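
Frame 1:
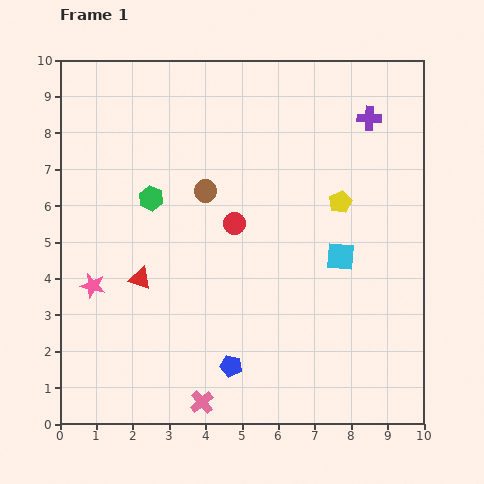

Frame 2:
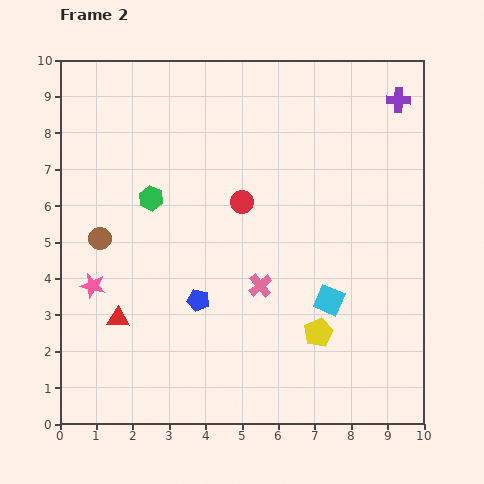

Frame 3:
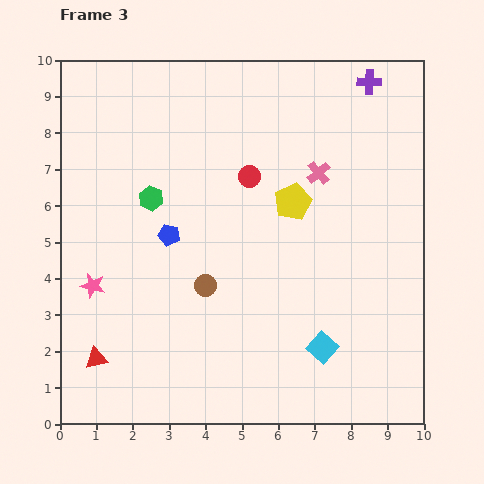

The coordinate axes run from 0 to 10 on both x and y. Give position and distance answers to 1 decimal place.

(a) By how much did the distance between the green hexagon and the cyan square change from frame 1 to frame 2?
+0.2

Distance in frame 1: 5.4. Distance in frame 2: 5.6.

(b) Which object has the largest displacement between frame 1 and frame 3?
the pink cross

(moved 7.1; next 4.0)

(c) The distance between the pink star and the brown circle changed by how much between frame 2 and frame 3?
+1.8

Distance in frame 2: 1.3. Distance in frame 3: 3.1.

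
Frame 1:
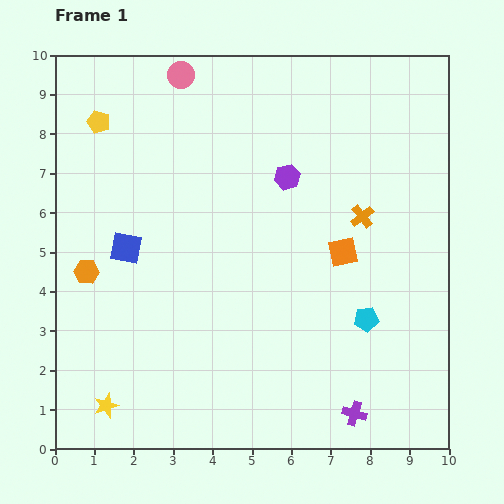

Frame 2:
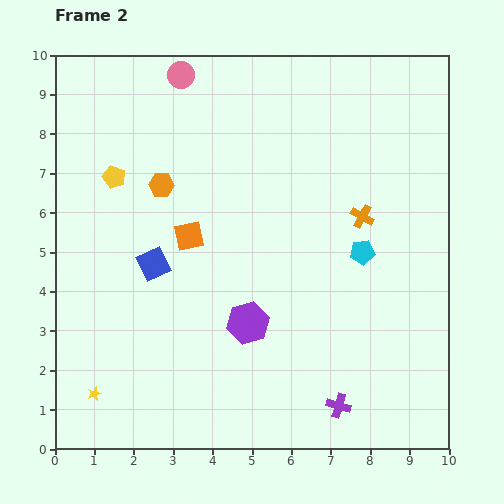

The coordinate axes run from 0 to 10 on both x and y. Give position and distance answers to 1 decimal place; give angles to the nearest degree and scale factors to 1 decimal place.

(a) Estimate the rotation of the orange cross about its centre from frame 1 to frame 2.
22° counter-clockwise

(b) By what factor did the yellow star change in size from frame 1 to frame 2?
0.6×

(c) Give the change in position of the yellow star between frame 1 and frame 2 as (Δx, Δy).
(-0.3, 0.3)

The yellow star was at (1.3, 1.1) in frame 1 and (1.0, 1.4) in frame 2.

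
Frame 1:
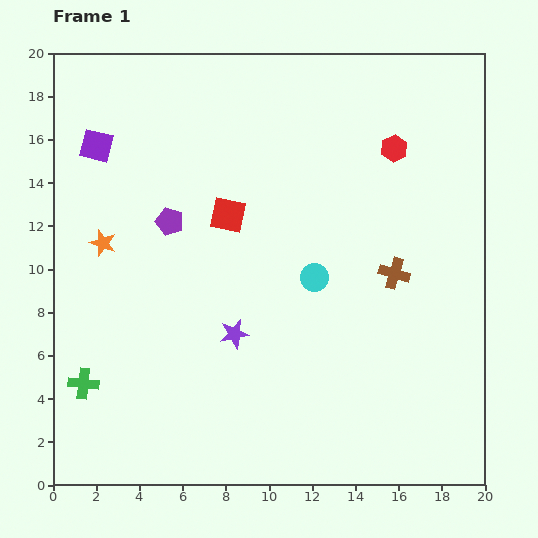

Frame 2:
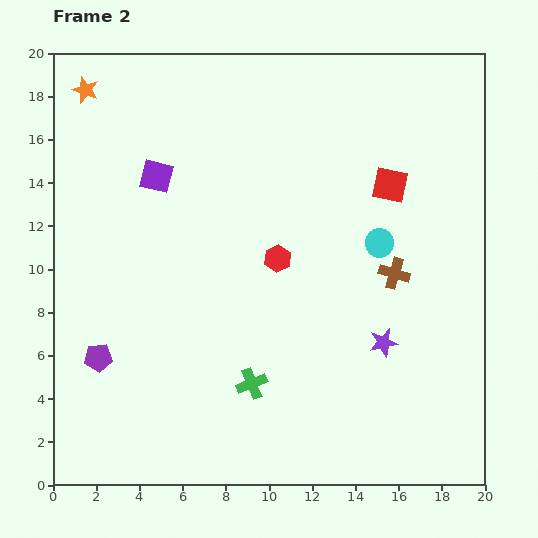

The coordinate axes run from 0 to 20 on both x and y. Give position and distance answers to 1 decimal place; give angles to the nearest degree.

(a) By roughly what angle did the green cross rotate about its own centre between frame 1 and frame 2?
28° counter-clockwise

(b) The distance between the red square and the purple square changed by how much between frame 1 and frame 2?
+3.9

Distance in frame 1: 6.9. Distance in frame 2: 10.8.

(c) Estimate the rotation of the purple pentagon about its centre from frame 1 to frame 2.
23° counter-clockwise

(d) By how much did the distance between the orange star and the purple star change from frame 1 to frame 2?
+10.7

Distance in frame 1: 7.4. Distance in frame 2: 18.1.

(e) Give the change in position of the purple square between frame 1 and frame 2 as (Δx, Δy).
(2.8, -1.4)

The purple square was at (2.0, 15.7) in frame 1 and (4.8, 14.3) in frame 2.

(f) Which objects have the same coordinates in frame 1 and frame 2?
the brown cross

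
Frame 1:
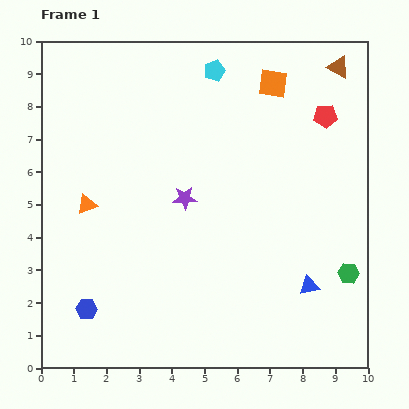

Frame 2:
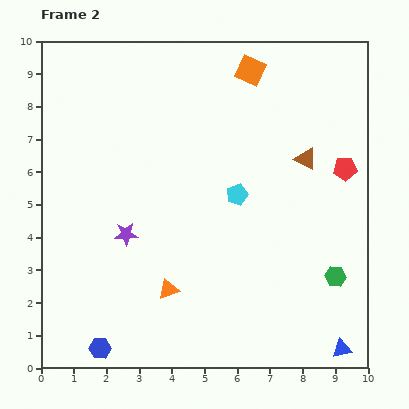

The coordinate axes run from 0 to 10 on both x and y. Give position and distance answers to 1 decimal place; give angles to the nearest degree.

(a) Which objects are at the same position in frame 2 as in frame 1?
none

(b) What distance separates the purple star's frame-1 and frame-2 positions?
2.1

The purple star moved from (4.4, 5.2) to (2.6, 4.1), a distance of √(1.8² + 1.1²) ≈ 2.1.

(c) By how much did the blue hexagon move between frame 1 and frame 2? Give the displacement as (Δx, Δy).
(0.4, -1.2)

The blue hexagon was at (1.4, 1.8) in frame 1 and (1.8, 0.6) in frame 2.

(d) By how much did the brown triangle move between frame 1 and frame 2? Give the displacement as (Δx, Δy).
(-1.0, -2.8)

The brown triangle was at (9.1, 9.2) in frame 1 and (8.1, 6.4) in frame 2.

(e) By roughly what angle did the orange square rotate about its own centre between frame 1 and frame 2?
17° clockwise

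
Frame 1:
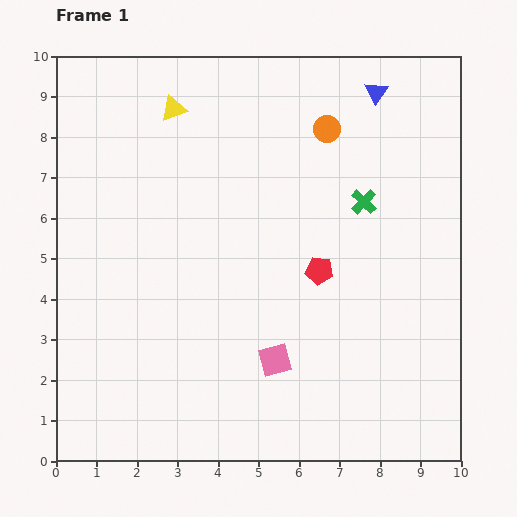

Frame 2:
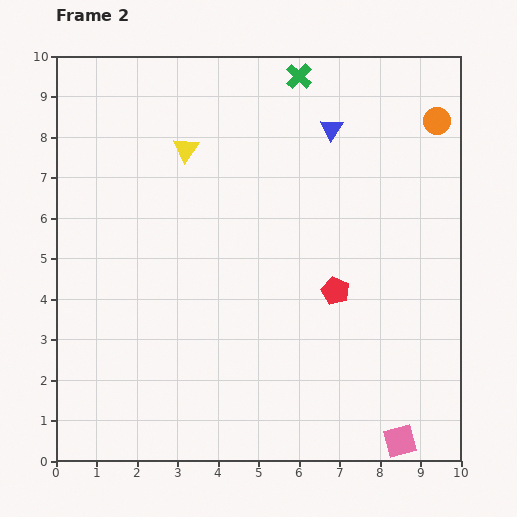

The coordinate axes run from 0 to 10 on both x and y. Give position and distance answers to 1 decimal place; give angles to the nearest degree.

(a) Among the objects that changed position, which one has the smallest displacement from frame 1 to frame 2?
the red pentagon

(moved 0.6)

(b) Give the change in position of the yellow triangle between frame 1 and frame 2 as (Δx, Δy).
(0.3, -1.0)

The yellow triangle was at (2.9, 8.7) in frame 1 and (3.2, 7.7) in frame 2.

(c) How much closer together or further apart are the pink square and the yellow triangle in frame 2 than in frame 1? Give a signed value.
+2.2

Distance in frame 1: 6.7. Distance in frame 2: 8.9.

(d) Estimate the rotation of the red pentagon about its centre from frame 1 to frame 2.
17° clockwise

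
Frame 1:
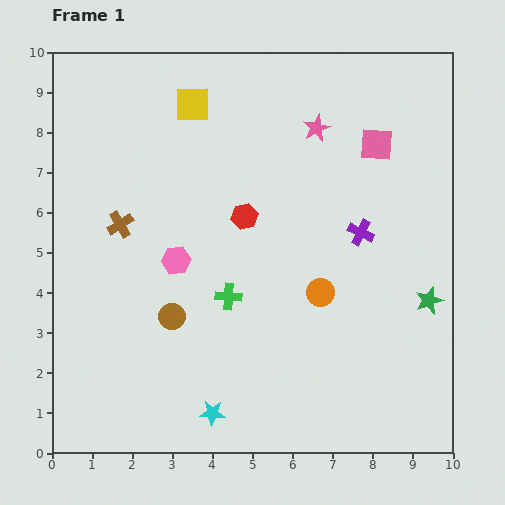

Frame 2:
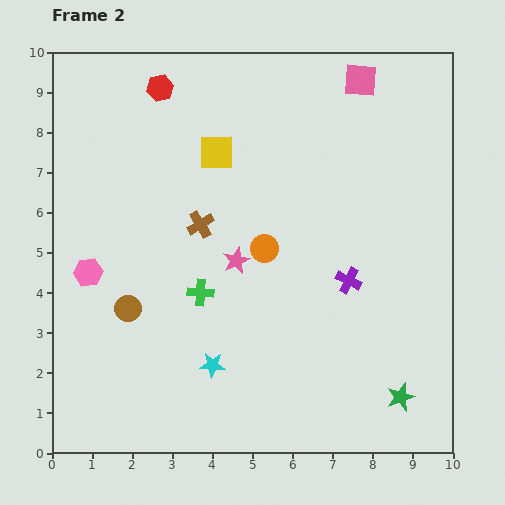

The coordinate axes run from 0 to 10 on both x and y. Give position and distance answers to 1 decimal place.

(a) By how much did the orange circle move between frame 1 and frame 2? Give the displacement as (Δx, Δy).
(-1.4, 1.1)

The orange circle was at (6.7, 4.0) in frame 1 and (5.3, 5.1) in frame 2.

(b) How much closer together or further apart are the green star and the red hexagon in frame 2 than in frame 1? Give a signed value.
+4.7

Distance in frame 1: 5.1. Distance in frame 2: 9.8.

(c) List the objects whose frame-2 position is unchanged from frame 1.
none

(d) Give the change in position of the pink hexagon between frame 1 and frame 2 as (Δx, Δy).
(-2.2, -0.3)

The pink hexagon was at (3.1, 4.8) in frame 1 and (0.9, 4.5) in frame 2.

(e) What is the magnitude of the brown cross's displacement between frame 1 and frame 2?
2.0

The brown cross moved from (1.7, 5.7) to (3.7, 5.7), a distance of √(2.0² + 0.0²) ≈ 2.0.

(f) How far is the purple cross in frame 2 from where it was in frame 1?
1.2

The purple cross moved from (7.7, 5.5) to (7.4, 4.3), a distance of √(0.3² + 1.2²) ≈ 1.2.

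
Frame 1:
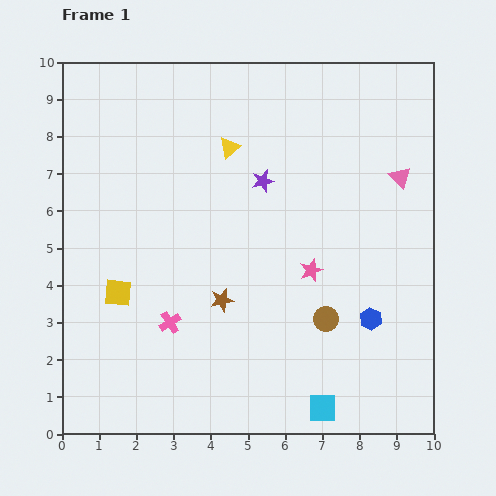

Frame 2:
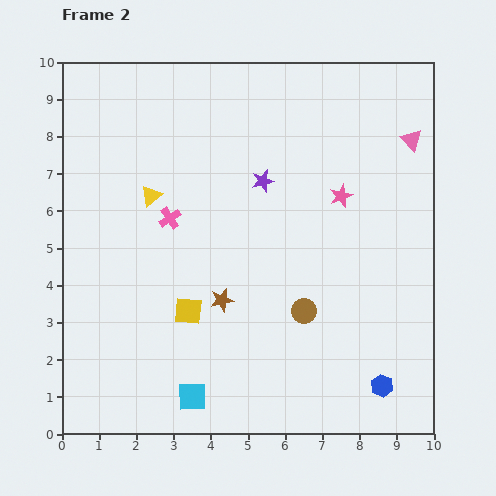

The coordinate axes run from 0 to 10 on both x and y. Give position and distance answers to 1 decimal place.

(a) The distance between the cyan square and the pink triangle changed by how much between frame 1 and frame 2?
+2.6

Distance in frame 1: 6.5. Distance in frame 2: 9.1.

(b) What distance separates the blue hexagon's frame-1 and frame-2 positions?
1.8

The blue hexagon moved from (8.3, 3.1) to (8.6, 1.3), a distance of √(0.3² + 1.8²) ≈ 1.8.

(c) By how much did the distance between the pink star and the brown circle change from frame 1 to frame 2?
+1.9

Distance in frame 1: 1.4. Distance in frame 2: 3.3.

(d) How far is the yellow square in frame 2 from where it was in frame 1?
2.0

The yellow square moved from (1.5, 3.8) to (3.4, 3.3), a distance of √(1.9² + 0.5²) ≈ 2.0.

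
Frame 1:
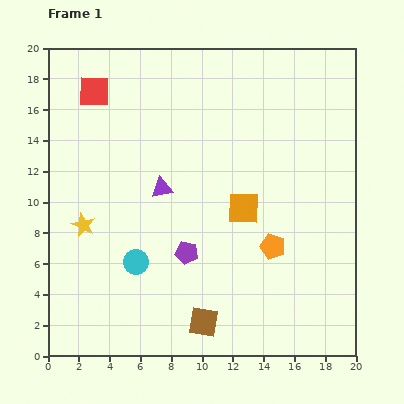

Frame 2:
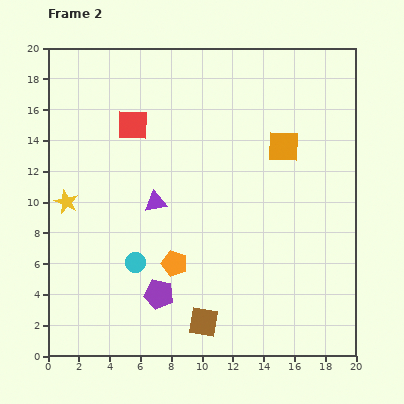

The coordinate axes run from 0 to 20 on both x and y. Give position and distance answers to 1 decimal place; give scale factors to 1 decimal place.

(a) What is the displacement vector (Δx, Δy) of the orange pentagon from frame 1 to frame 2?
(-6.4, -1.1)

The orange pentagon was at (14.6, 7.1) in frame 1 and (8.2, 6.0) in frame 2.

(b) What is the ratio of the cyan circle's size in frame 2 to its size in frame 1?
0.8×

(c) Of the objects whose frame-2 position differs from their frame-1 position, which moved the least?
the purple triangle

(moved 1.0)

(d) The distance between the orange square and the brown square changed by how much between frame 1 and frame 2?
+4.7

Distance in frame 1: 7.8. Distance in frame 2: 12.5.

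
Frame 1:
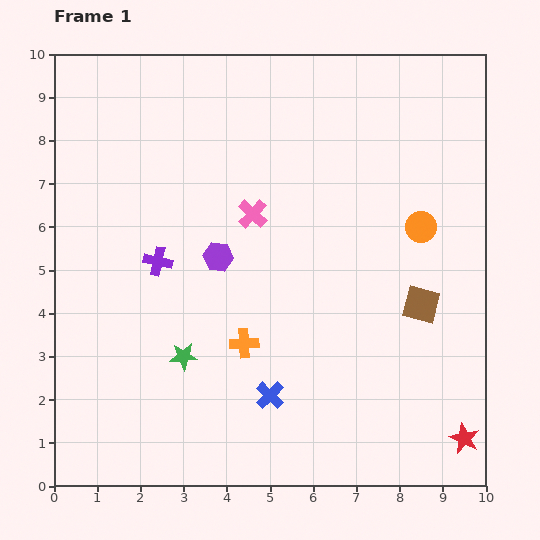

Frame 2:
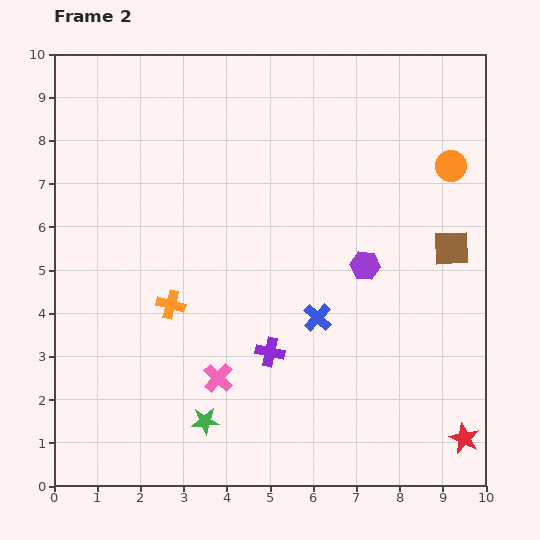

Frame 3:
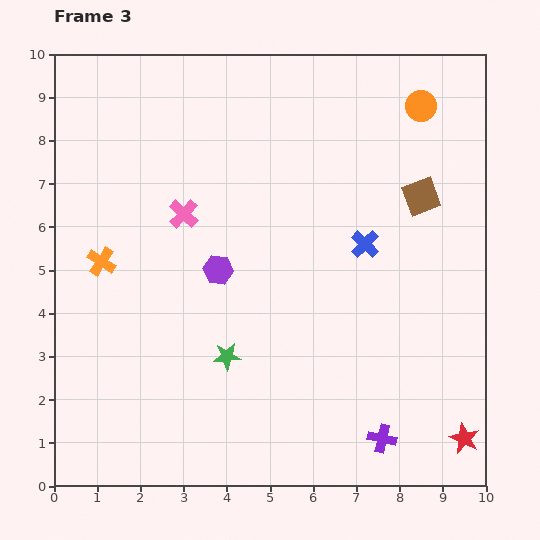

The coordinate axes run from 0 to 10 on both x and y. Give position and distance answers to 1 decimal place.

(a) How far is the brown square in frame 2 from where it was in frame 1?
1.5

The brown square moved from (8.5, 4.2) to (9.2, 5.5), a distance of √(0.7² + 1.3²) ≈ 1.5.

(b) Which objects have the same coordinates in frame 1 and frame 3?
the red star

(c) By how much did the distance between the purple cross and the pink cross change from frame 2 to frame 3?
+5.6

Distance in frame 2: 1.3. Distance in frame 3: 6.9.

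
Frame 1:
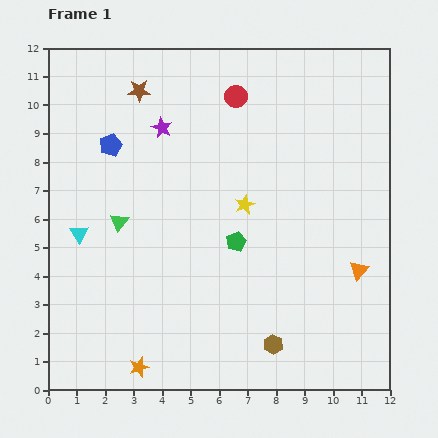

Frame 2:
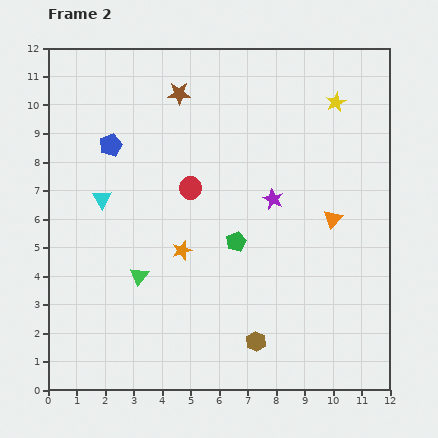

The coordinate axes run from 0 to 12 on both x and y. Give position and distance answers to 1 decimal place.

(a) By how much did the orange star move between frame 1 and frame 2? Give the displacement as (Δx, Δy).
(1.5, 4.1)

The orange star was at (3.2, 0.8) in frame 1 and (4.7, 4.9) in frame 2.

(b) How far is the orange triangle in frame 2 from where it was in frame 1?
2.0

The orange triangle moved from (10.9, 4.2) to (10.0, 6.0), a distance of √(0.9² + 1.8²) ≈ 2.0.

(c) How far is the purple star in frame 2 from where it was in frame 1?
4.6

The purple star moved from (4.0, 9.2) to (7.9, 6.7), a distance of √(3.9² + 2.5²) ≈ 4.6.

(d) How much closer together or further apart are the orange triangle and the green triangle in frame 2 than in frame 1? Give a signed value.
-1.5

Distance in frame 1: 8.6. Distance in frame 2: 7.1.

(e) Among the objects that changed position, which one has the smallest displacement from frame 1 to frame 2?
the brown hexagon

(moved 0.6)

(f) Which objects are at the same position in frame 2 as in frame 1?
the blue pentagon, the green pentagon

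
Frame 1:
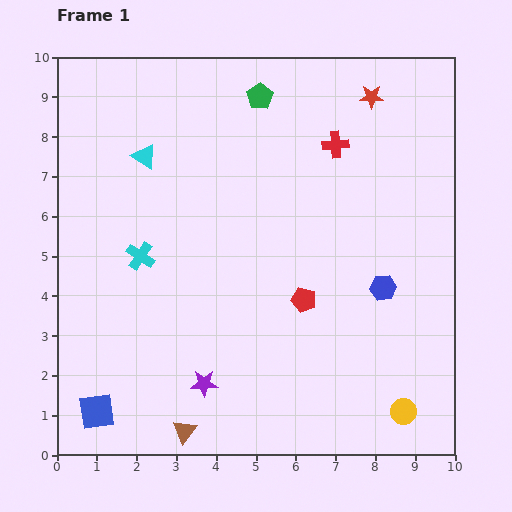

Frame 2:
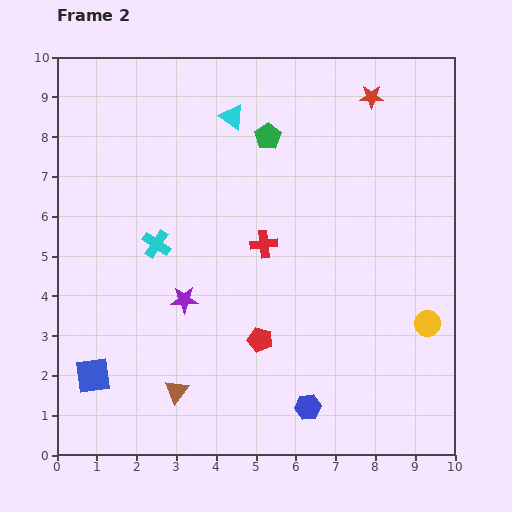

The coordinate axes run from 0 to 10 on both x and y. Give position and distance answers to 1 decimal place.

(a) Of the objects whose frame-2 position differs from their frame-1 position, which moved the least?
the cyan cross

(moved 0.5)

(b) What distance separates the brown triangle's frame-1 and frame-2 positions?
1.0

The brown triangle moved from (3.2, 0.6) to (3.0, 1.6), a distance of √(0.2² + 1.0²) ≈ 1.0.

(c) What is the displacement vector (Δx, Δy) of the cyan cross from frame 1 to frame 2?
(0.4, 0.3)

The cyan cross was at (2.1, 5.0) in frame 1 and (2.5, 5.3) in frame 2.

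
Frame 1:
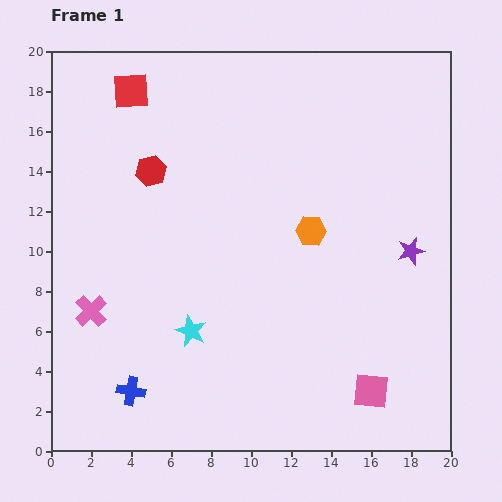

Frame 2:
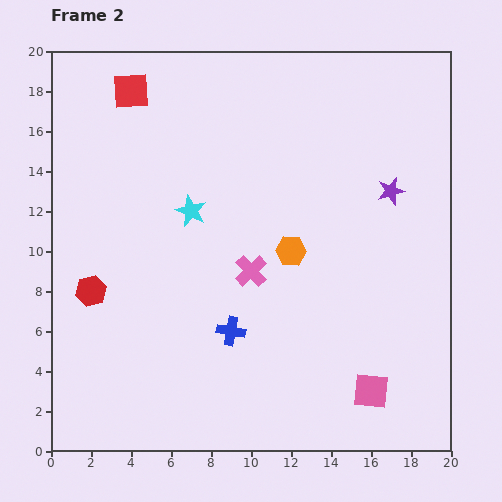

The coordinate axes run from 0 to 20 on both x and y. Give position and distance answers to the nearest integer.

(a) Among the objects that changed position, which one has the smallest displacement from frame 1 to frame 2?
the orange hexagon

(moved 1)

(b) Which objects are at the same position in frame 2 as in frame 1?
the red square, the pink square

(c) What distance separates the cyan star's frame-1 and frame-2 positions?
6

The cyan star moved from (7, 6) to (7, 12), a distance of √(0² + 6²) ≈ 6.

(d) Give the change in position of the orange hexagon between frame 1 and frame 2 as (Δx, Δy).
(-1, -1)

The orange hexagon was at (13, 11) in frame 1 and (12, 10) in frame 2.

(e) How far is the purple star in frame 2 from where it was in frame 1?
3

The purple star moved from (18, 10) to (17, 13), a distance of √(1² + 3²) ≈ 3.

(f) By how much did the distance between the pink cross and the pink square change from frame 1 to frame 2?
-7

Distance in frame 1: 15. Distance in frame 2: 8.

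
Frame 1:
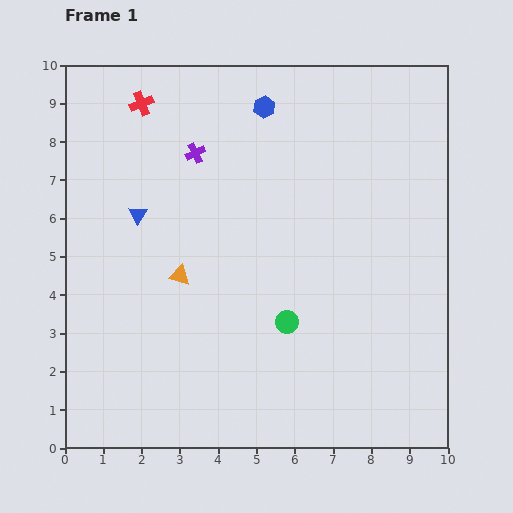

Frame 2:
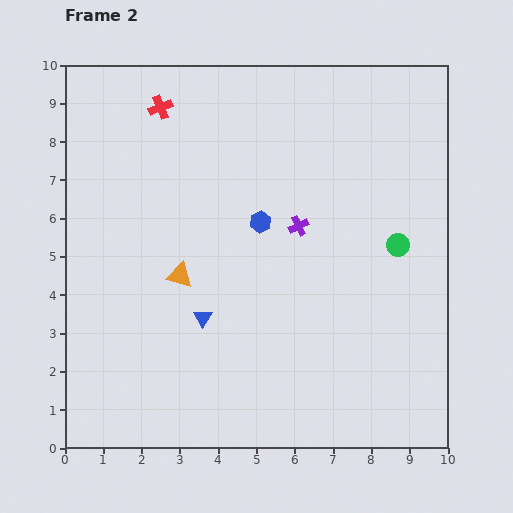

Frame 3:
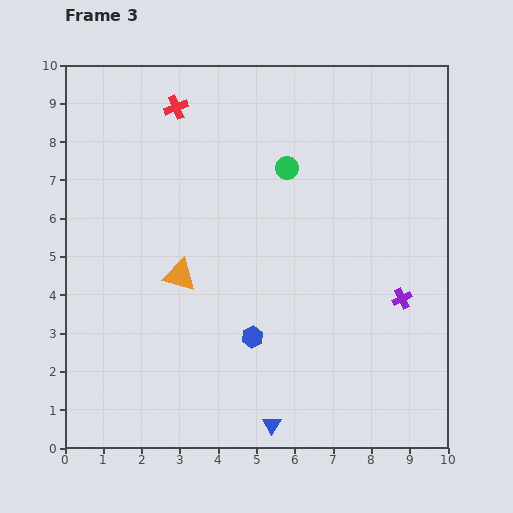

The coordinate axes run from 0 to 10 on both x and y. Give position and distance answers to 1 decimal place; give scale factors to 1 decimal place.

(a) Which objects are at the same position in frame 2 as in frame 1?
the orange triangle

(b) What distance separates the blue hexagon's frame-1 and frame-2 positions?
3.0

The blue hexagon moved from (5.2, 8.9) to (5.1, 5.9), a distance of √(0.1² + 3.0²) ≈ 3.0.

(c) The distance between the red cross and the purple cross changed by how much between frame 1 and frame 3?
+5.8

Distance in frame 1: 1.9. Distance in frame 3: 7.7.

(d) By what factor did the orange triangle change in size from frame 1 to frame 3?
1.6×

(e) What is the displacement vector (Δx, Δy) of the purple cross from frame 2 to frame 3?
(2.7, -1.9)

The purple cross was at (6.1, 5.8) in frame 2 and (8.8, 3.9) in frame 3.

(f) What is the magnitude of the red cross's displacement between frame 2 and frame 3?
0.4

The red cross moved from (2.5, 8.9) to (2.9, 8.9), a distance of √(0.4² + 0.0²) ≈ 0.4.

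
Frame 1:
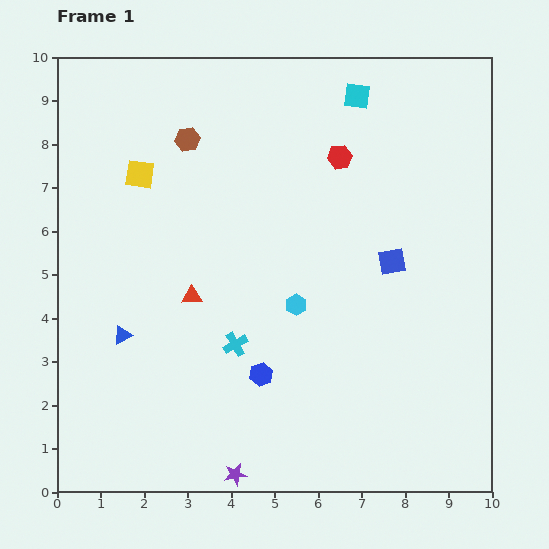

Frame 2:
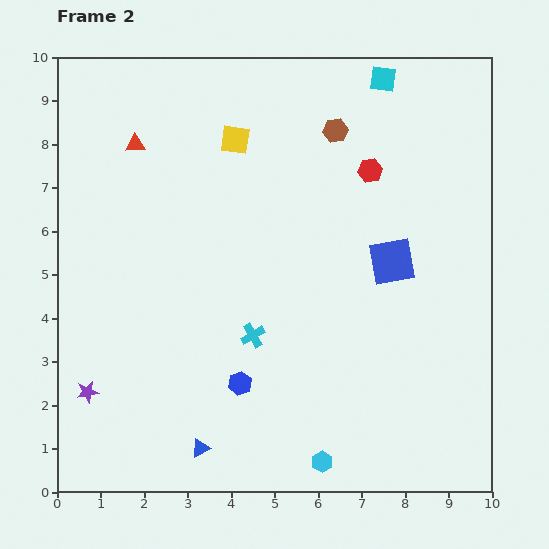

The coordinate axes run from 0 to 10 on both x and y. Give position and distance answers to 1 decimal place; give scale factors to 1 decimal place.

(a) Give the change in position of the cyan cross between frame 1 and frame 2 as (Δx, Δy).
(0.4, 0.2)

The cyan cross was at (4.1, 3.4) in frame 1 and (4.5, 3.6) in frame 2.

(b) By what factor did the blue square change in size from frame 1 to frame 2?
1.7×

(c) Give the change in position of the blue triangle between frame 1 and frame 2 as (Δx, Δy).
(1.8, -2.6)

The blue triangle was at (1.5, 3.6) in frame 1 and (3.3, 1.0) in frame 2.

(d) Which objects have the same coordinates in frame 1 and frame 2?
the blue square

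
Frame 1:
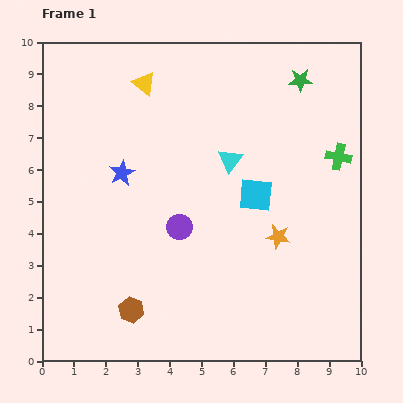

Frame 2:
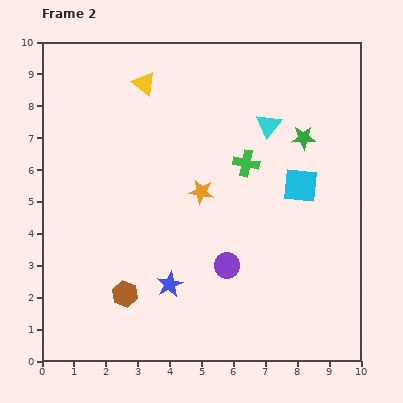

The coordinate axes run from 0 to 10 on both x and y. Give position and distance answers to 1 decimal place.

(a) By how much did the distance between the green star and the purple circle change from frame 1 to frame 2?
-1.3

Distance in frame 1: 6.0. Distance in frame 2: 4.7.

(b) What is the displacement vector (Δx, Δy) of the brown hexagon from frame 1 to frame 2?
(-0.2, 0.5)

The brown hexagon was at (2.8, 1.6) in frame 1 and (2.6, 2.1) in frame 2.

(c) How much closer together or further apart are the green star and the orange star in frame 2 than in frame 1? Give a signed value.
-1.3

Distance in frame 1: 4.9. Distance in frame 2: 3.6.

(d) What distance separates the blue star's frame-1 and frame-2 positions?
3.8

The blue star moved from (2.5, 5.9) to (4.0, 2.4), a distance of √(1.5² + 3.5²) ≈ 3.8.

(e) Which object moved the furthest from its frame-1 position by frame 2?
the blue star

(moved 3.8; next 2.9)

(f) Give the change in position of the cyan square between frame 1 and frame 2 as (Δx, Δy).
(1.4, 0.3)

The cyan square was at (6.7, 5.2) in frame 1 and (8.1, 5.5) in frame 2.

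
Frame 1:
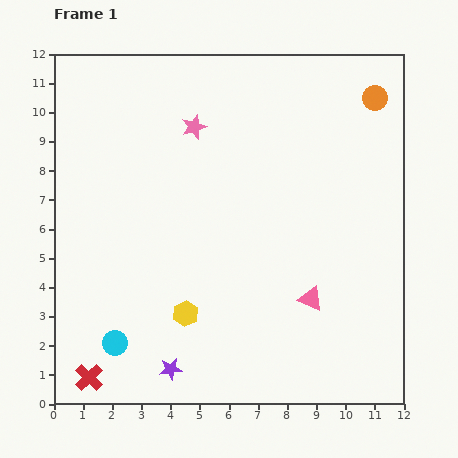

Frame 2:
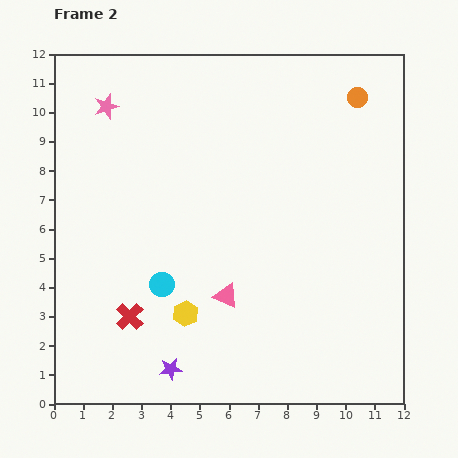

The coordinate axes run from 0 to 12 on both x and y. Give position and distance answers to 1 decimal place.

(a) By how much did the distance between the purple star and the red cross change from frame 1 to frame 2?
-0.5

Distance in frame 1: 2.8. Distance in frame 2: 2.3.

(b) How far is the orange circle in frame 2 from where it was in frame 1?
0.6

The orange circle moved from (11.0, 10.5) to (10.4, 10.5), a distance of √(0.6² + 0.0²) ≈ 0.6.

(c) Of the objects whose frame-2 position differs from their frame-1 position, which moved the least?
the orange circle

(moved 0.6)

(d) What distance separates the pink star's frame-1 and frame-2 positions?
3.1

The pink star moved from (4.8, 9.5) to (1.8, 10.2), a distance of √(3.0² + 0.7²) ≈ 3.1.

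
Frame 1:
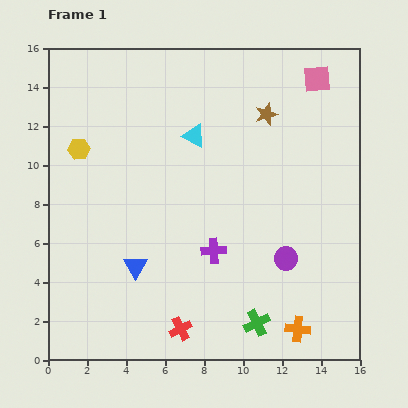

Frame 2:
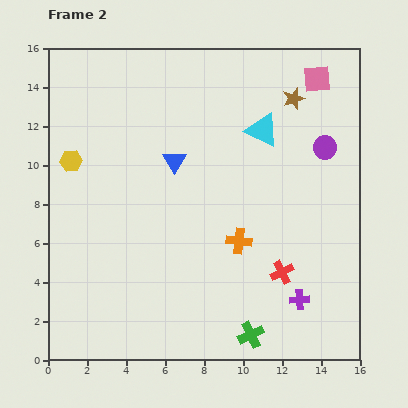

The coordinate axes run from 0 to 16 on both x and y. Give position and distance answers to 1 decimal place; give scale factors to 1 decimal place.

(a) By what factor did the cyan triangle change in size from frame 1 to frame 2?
1.4×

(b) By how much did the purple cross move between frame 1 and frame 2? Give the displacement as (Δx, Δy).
(4.4, -2.5)

The purple cross was at (8.5, 5.6) in frame 1 and (12.9, 3.1) in frame 2.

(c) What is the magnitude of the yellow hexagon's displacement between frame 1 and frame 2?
0.7

The yellow hexagon moved from (1.6, 10.8) to (1.2, 10.2), a distance of √(0.4² + 0.6²) ≈ 0.7.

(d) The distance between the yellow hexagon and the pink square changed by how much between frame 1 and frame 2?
+0.6

Distance in frame 1: 12.7. Distance in frame 2: 13.3.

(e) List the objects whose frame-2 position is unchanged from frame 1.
the pink square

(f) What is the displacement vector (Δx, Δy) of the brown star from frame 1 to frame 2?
(1.4, 0.8)

The brown star was at (11.2, 12.6) in frame 1 and (12.6, 13.4) in frame 2.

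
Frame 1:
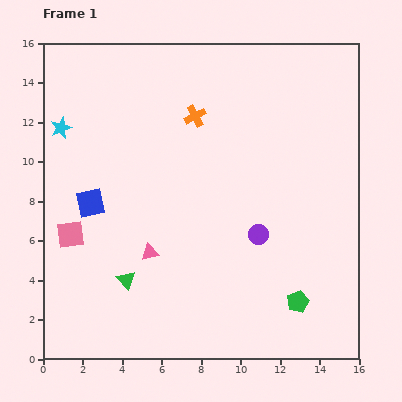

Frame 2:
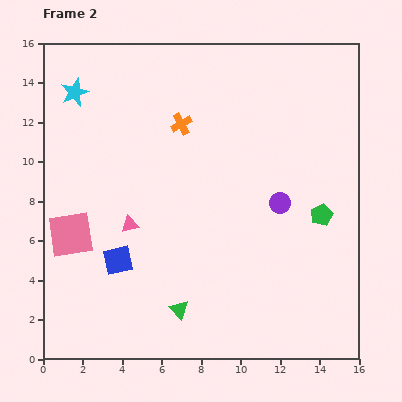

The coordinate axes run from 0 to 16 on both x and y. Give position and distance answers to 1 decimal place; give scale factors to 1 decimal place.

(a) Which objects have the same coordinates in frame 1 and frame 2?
the pink square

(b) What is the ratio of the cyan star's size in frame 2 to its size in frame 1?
1.3×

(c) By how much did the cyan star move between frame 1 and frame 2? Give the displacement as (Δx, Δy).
(0.7, 1.8)

The cyan star was at (0.9, 11.7) in frame 1 and (1.6, 13.5) in frame 2.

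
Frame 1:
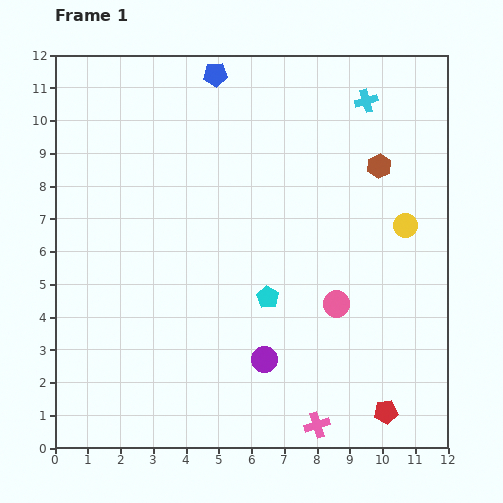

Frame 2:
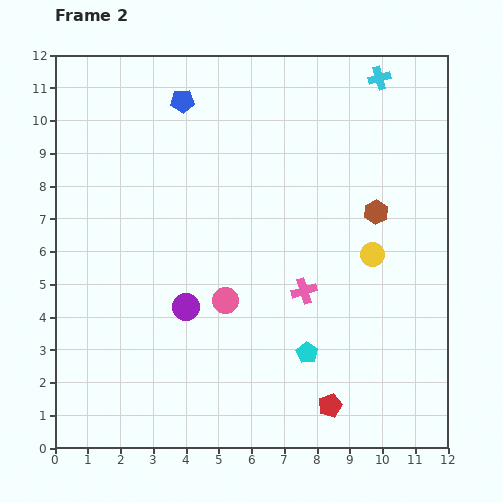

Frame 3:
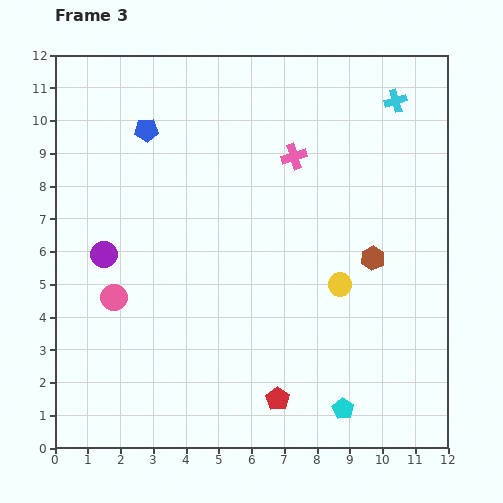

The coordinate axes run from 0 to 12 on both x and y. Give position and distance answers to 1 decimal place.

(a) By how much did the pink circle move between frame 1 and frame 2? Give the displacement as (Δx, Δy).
(-3.4, 0.1)

The pink circle was at (8.6, 4.4) in frame 1 and (5.2, 4.5) in frame 2.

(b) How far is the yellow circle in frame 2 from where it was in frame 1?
1.3

The yellow circle moved from (10.7, 6.8) to (9.7, 5.9), a distance of √(1.0² + 0.9²) ≈ 1.3.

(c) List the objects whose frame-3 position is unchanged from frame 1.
none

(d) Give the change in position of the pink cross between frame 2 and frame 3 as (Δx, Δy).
(-0.3, 4.1)

The pink cross was at (7.6, 4.8) in frame 2 and (7.3, 8.9) in frame 3.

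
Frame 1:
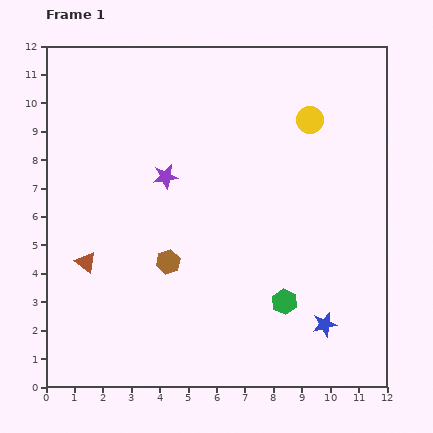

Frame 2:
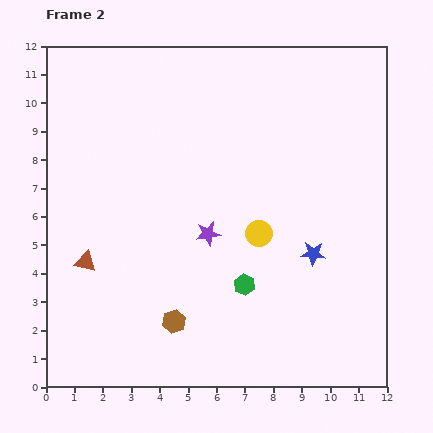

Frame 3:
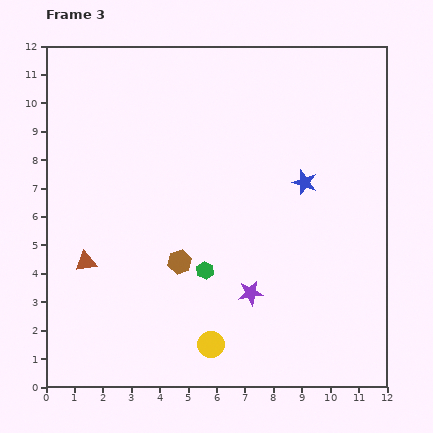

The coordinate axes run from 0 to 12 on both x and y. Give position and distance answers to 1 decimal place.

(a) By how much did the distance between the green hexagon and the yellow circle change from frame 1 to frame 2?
-4.6

Distance in frame 1: 6.5. Distance in frame 2: 1.9.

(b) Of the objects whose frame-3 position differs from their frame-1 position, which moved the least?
the brown hexagon

(moved 0.4)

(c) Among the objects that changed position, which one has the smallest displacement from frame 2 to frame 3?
the green hexagon

(moved 1.5)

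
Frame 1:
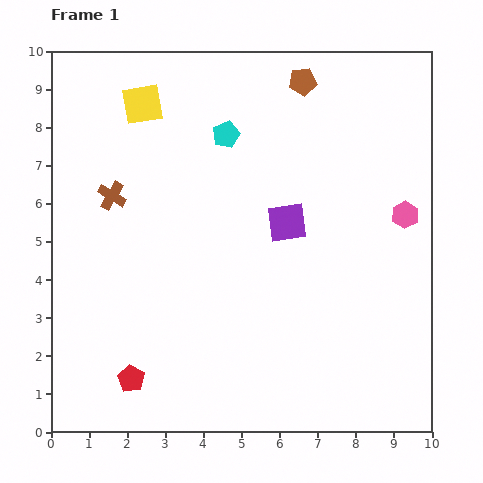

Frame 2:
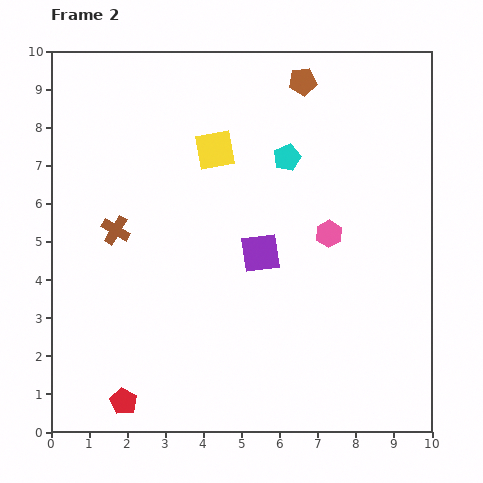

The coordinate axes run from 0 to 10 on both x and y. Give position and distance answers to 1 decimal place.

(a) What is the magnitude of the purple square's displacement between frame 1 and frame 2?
1.1

The purple square moved from (6.2, 5.5) to (5.5, 4.7), a distance of √(0.7² + 0.8²) ≈ 1.1.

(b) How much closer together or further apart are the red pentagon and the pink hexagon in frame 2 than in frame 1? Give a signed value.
-1.4

Distance in frame 1: 8.4. Distance in frame 2: 7.0.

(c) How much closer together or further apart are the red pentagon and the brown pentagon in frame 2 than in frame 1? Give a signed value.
+0.6

Distance in frame 1: 9.0. Distance in frame 2: 9.6.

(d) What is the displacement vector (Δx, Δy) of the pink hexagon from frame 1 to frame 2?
(-2.0, -0.5)

The pink hexagon was at (9.3, 5.7) in frame 1 and (7.3, 5.2) in frame 2.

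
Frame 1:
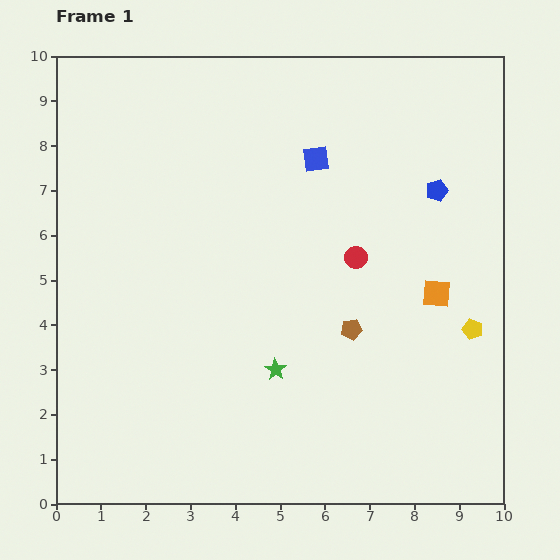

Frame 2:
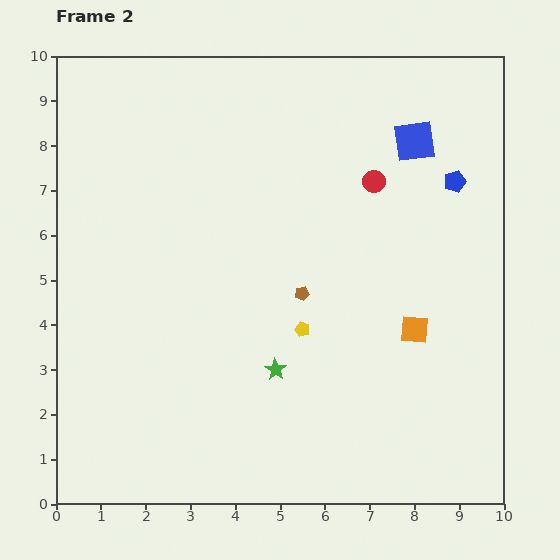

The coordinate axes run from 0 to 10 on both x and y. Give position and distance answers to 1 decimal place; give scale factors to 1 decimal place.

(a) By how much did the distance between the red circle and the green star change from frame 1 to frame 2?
+1.6

Distance in frame 1: 3.1. Distance in frame 2: 4.7.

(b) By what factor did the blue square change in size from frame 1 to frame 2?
1.6×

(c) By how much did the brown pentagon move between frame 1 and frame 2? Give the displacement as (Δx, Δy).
(-1.1, 0.8)

The brown pentagon was at (6.6, 3.9) in frame 1 and (5.5, 4.7) in frame 2.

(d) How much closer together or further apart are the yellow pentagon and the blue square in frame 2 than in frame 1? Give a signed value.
-0.3

Distance in frame 1: 5.2. Distance in frame 2: 4.9.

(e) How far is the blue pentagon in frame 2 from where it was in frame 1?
0.4

The blue pentagon moved from (8.5, 7.0) to (8.9, 7.2), a distance of √(0.4² + 0.2²) ≈ 0.4.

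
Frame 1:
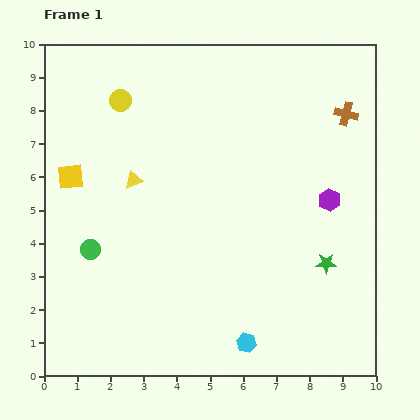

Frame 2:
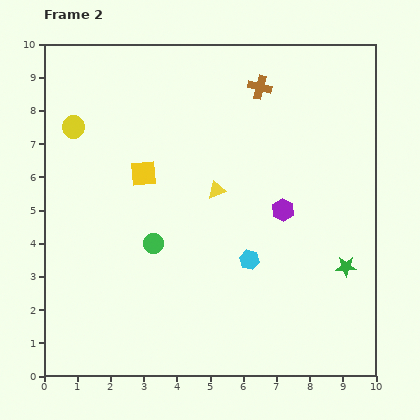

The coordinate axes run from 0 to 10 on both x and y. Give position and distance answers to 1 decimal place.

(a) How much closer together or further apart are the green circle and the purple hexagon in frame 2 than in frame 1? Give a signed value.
-3.4

Distance in frame 1: 7.4. Distance in frame 2: 4.0.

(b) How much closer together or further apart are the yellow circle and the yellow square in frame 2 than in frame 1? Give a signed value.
-0.2

Distance in frame 1: 2.7. Distance in frame 2: 2.5.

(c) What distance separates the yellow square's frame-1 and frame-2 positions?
2.2

The yellow square moved from (0.8, 6.0) to (3.0, 6.1), a distance of √(2.2² + 0.1²) ≈ 2.2.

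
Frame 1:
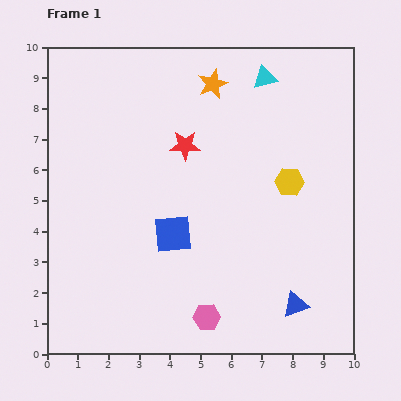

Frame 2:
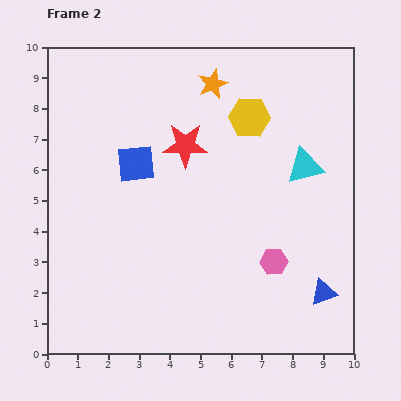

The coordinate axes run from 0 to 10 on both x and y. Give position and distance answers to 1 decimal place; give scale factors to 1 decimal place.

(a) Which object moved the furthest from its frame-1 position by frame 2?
the cyan triangle

(moved 3.2; next 2.8)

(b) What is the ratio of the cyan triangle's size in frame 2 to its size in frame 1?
1.6×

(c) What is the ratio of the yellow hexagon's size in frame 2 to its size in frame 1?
1.4×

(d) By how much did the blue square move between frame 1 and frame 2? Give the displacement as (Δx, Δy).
(-1.2, 2.3)

The blue square was at (4.1, 3.9) in frame 1 and (2.9, 6.2) in frame 2.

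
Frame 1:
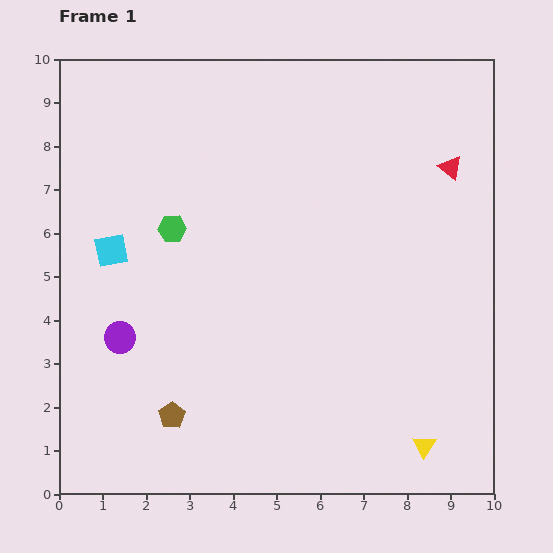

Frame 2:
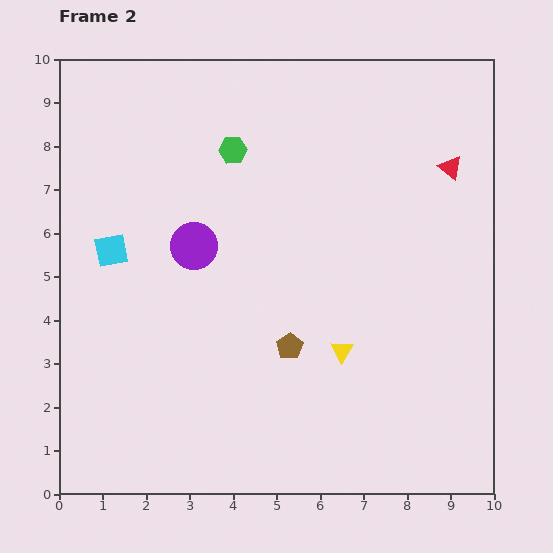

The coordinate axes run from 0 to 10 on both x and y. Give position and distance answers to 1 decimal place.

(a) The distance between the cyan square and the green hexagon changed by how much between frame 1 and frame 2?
+2.1

Distance in frame 1: 1.5. Distance in frame 2: 3.6.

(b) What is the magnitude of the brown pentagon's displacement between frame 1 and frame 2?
3.1

The brown pentagon moved from (2.6, 1.8) to (5.3, 3.4), a distance of √(2.7² + 1.6²) ≈ 3.1.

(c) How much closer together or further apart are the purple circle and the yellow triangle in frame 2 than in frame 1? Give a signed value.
-3.2

Distance in frame 1: 7.4. Distance in frame 2: 4.2.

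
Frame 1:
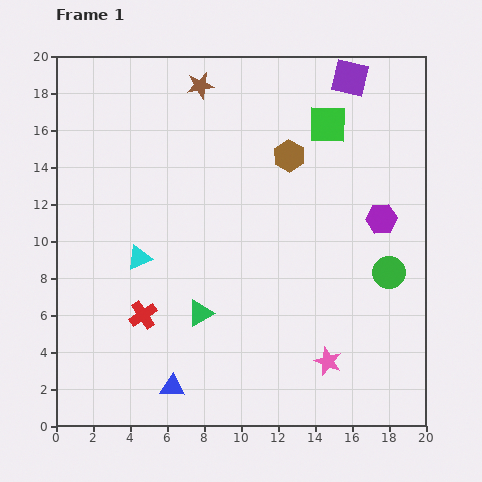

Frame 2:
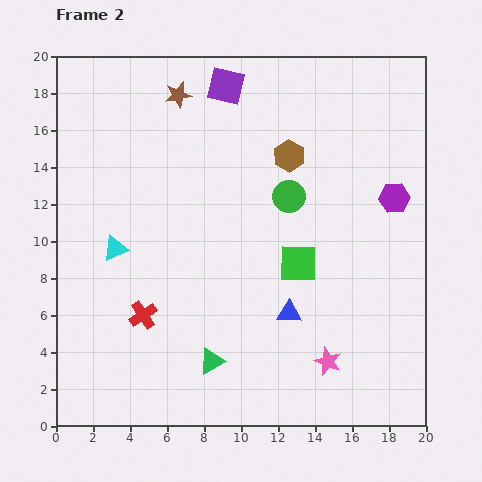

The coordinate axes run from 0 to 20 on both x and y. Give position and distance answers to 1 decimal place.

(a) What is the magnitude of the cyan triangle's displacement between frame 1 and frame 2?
1.4

The cyan triangle moved from (4.5, 9.1) to (3.2, 9.6), a distance of √(1.3² + 0.5²) ≈ 1.4.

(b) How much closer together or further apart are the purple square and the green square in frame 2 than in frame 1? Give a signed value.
+7.6

Distance in frame 1: 2.8. Distance in frame 2: 10.4.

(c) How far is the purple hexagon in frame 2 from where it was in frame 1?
1.3

The purple hexagon moved from (17.6, 11.2) to (18.3, 12.3), a distance of √(0.7² + 1.1²) ≈ 1.3.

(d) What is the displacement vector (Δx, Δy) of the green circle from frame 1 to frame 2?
(-5.4, 4.1)

The green circle was at (18.0, 8.3) in frame 1 and (12.6, 12.4) in frame 2.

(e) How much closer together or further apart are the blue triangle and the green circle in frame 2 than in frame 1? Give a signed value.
-6.9

Distance in frame 1: 13.2. Distance in frame 2: 6.3.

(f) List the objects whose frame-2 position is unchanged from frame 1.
the red cross, the brown hexagon, the pink star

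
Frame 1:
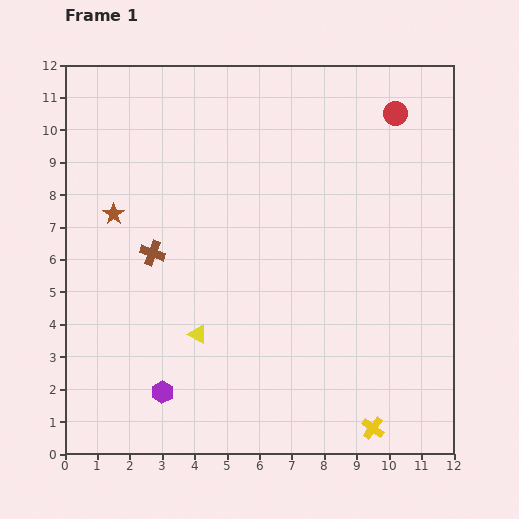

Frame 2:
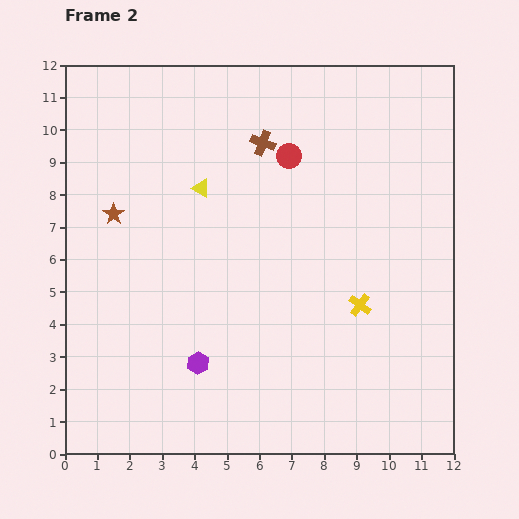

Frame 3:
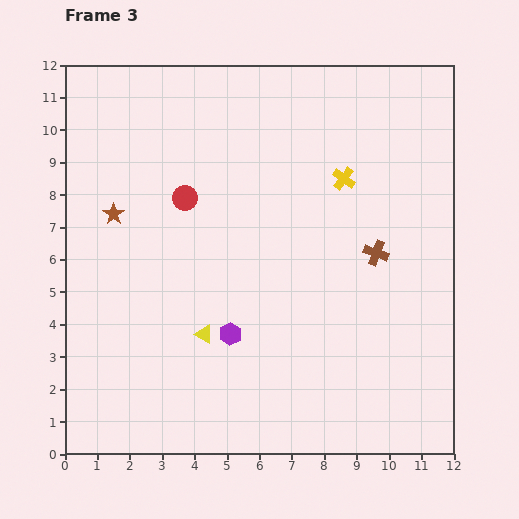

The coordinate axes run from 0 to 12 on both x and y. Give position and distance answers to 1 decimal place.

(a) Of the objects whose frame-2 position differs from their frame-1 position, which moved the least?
the purple hexagon

(moved 1.4)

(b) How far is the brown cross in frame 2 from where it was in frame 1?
4.8

The brown cross moved from (2.7, 6.2) to (6.1, 9.6), a distance of √(3.4² + 3.4²) ≈ 4.8.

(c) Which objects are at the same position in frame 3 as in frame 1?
the brown star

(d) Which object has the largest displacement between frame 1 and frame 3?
the yellow cross

(moved 7.8; next 7.0)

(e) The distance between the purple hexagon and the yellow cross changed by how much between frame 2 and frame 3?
+0.6

Distance in frame 2: 5.3. Distance in frame 3: 5.9.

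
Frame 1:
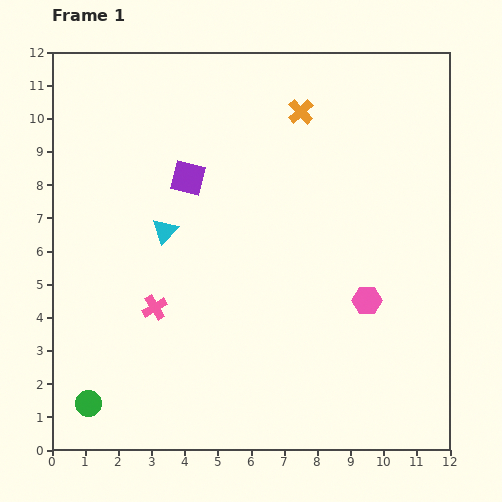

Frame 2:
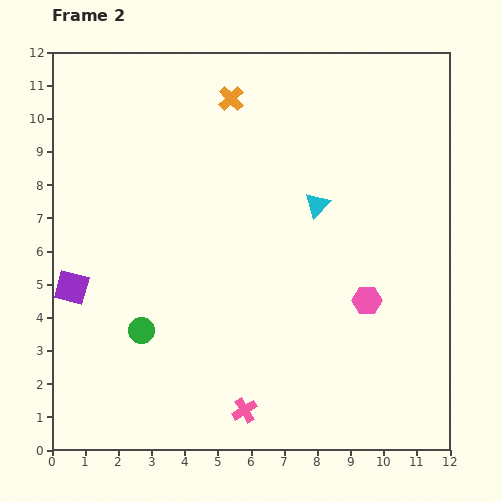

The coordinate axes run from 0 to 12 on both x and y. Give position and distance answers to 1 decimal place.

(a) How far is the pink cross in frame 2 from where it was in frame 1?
4.1

The pink cross moved from (3.1, 4.3) to (5.8, 1.2), a distance of √(2.7² + 3.1²) ≈ 4.1.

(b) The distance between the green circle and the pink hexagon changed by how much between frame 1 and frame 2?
-2.1

Distance in frame 1: 9.0. Distance in frame 2: 6.9.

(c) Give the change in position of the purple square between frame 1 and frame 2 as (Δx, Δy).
(-3.5, -3.3)

The purple square was at (4.1, 8.2) in frame 1 and (0.6, 4.9) in frame 2.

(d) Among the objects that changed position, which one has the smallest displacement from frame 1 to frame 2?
the orange cross

(moved 2.1)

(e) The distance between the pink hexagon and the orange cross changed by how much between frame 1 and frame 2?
+1.3

Distance in frame 1: 6.0. Distance in frame 2: 7.3.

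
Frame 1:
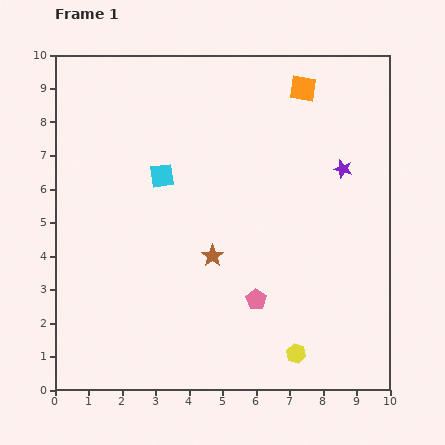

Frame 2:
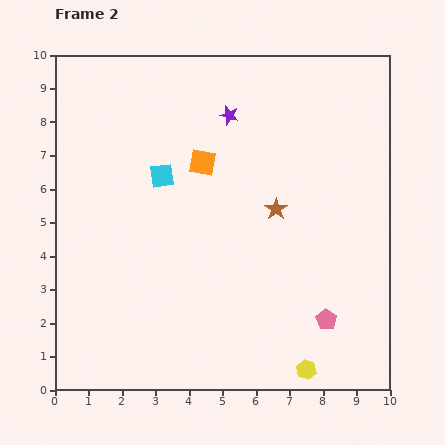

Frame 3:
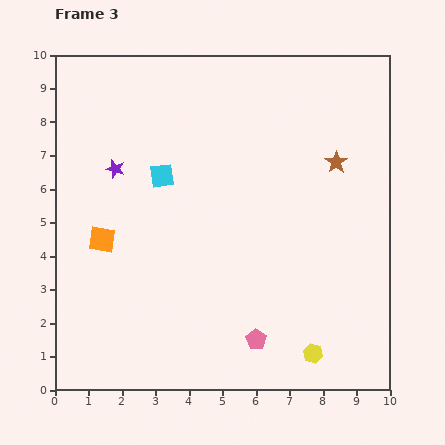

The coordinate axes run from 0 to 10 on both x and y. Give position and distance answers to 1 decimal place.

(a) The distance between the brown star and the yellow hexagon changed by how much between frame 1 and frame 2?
+1.1

Distance in frame 1: 3.8. Distance in frame 2: 4.9.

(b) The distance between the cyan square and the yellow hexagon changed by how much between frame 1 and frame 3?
+0.4

Distance in frame 1: 6.6. Distance in frame 3: 7.0.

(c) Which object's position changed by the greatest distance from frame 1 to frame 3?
the orange square

(moved 7.5; next 6.8)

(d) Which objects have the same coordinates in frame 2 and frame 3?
the cyan square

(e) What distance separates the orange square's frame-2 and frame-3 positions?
3.8

The orange square moved from (4.4, 6.8) to (1.4, 4.5), a distance of √(3.0² + 2.3²) ≈ 3.8.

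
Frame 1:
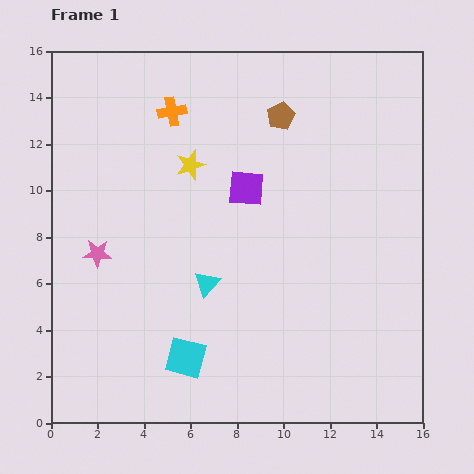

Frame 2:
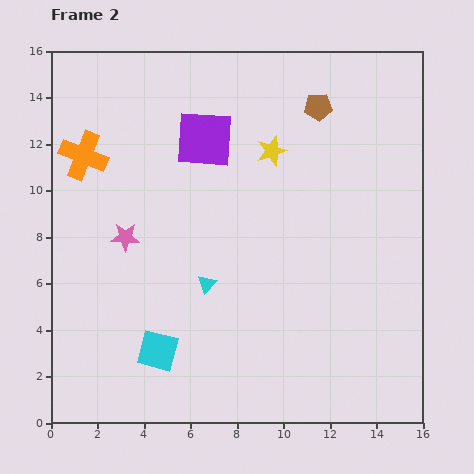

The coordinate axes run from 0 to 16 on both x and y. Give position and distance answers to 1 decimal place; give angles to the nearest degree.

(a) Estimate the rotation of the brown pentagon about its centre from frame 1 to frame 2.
24° clockwise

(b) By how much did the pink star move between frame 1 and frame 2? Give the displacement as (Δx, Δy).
(1.2, 0.7)

The pink star was at (2.0, 7.3) in frame 1 and (3.2, 8.0) in frame 2.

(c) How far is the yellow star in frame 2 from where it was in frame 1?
3.6

The yellow star moved from (6.0, 11.1) to (9.5, 11.7), a distance of √(3.5² + 0.6²) ≈ 3.6.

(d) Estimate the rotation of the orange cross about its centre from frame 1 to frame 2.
32° clockwise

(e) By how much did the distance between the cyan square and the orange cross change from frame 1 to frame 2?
-1.6

Distance in frame 1: 10.6. Distance in frame 2: 9.0.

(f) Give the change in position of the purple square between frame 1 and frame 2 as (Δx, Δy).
(-1.8, 2.1)

The purple square was at (8.4, 10.1) in frame 1 and (6.6, 12.2) in frame 2.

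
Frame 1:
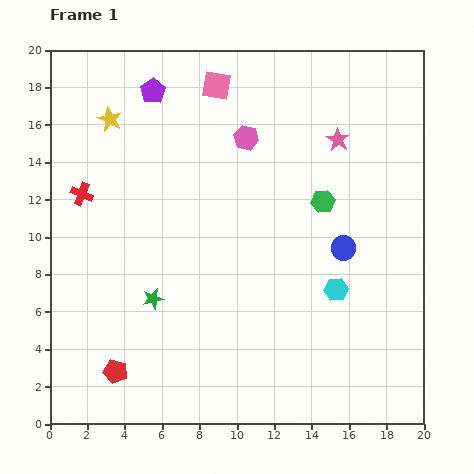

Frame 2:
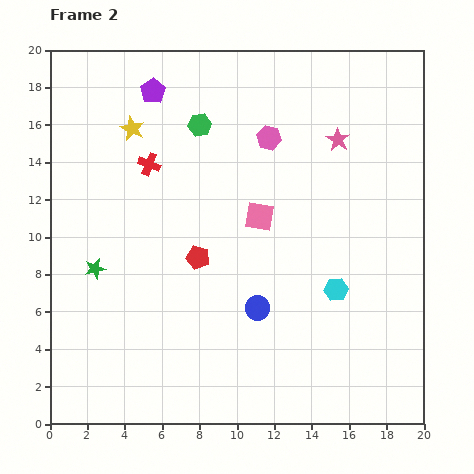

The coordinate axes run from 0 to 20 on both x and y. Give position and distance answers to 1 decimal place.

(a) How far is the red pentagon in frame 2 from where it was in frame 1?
7.5

The red pentagon moved from (3.5, 2.8) to (7.9, 8.9), a distance of √(4.4² + 6.1²) ≈ 7.5.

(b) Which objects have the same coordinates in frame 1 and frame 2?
the cyan hexagon, the purple pentagon, the pink star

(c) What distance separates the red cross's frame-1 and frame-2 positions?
3.9

The red cross moved from (1.7, 12.3) to (5.3, 13.9), a distance of √(3.6² + 1.6²) ≈ 3.9.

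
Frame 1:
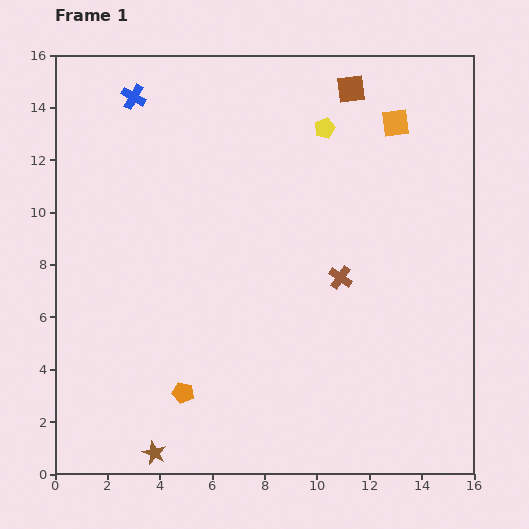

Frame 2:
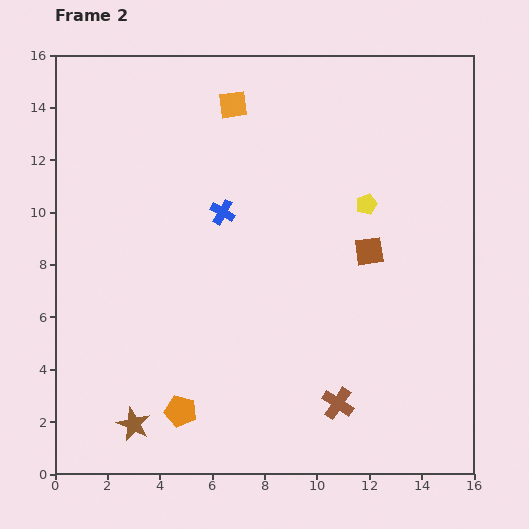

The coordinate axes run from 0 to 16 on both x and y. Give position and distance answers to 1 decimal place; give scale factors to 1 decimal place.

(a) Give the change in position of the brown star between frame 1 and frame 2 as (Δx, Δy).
(-0.8, 1.1)

The brown star was at (3.8, 0.8) in frame 1 and (3.0, 1.9) in frame 2.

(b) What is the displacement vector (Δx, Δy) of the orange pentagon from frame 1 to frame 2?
(-0.1, -0.7)

The orange pentagon was at (4.9, 3.1) in frame 1 and (4.8, 2.4) in frame 2.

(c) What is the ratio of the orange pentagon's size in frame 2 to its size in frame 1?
1.5×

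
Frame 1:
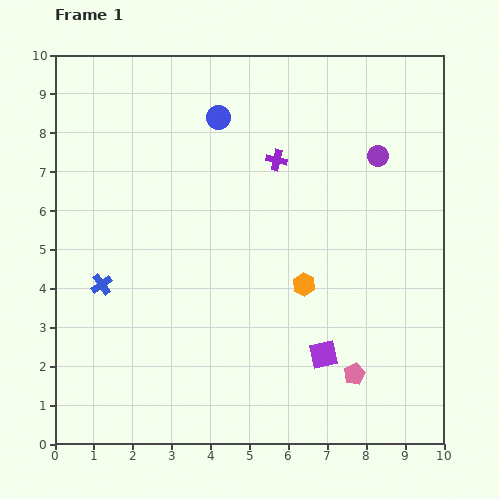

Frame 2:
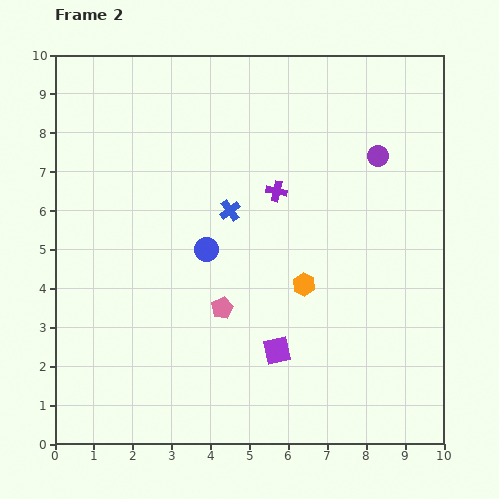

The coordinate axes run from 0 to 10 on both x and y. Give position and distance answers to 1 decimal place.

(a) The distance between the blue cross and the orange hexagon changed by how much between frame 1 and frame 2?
-2.5

Distance in frame 1: 5.2. Distance in frame 2: 2.7.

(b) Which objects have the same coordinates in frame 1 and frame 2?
the orange hexagon, the purple circle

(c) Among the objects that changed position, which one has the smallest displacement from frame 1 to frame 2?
the purple cross

(moved 0.8)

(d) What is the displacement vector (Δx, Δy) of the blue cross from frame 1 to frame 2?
(3.3, 1.9)

The blue cross was at (1.2, 4.1) in frame 1 and (4.5, 6.0) in frame 2.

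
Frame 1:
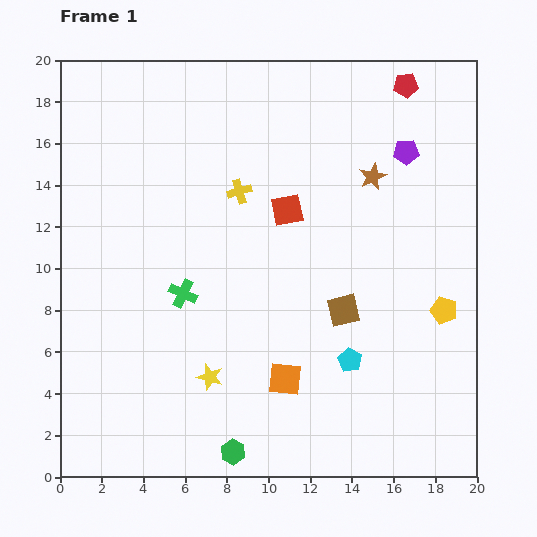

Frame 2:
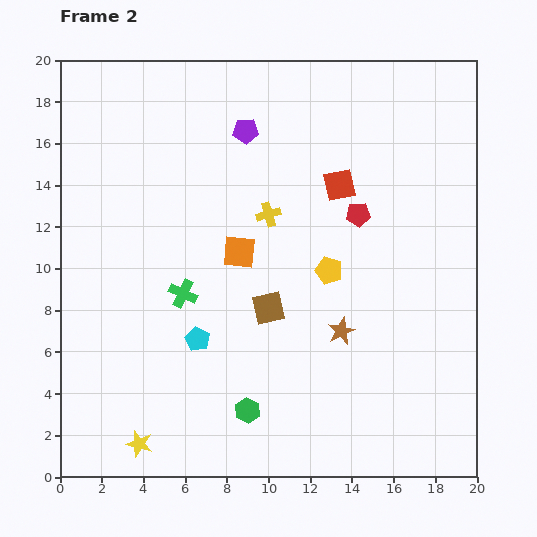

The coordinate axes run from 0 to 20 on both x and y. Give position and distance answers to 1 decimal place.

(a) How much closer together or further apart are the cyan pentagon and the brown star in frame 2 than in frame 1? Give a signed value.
-2.0

Distance in frame 1: 8.9. Distance in frame 2: 6.9.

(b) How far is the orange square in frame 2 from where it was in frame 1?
6.5

The orange square moved from (10.8, 4.7) to (8.6, 10.8), a distance of √(2.2² + 6.1²) ≈ 6.5.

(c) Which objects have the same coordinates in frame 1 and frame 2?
the green cross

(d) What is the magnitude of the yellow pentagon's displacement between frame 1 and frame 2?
5.8

The yellow pentagon moved from (18.4, 8.0) to (12.9, 9.9), a distance of √(5.5² + 1.9²) ≈ 5.8.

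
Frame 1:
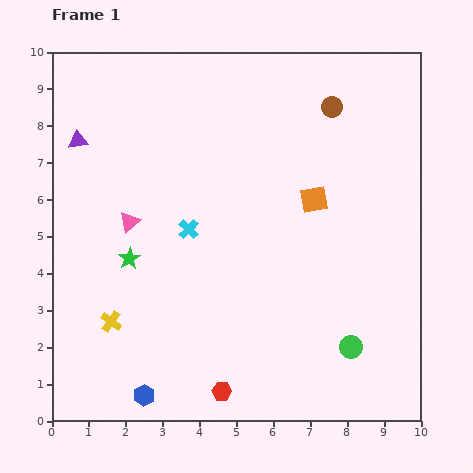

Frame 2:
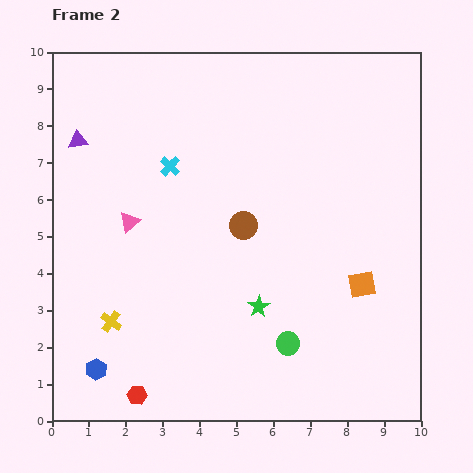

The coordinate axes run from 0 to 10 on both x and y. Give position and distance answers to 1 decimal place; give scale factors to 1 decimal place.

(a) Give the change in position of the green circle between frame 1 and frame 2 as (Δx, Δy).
(-1.7, 0.1)

The green circle was at (8.1, 2.0) in frame 1 and (6.4, 2.1) in frame 2.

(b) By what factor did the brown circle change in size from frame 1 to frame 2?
1.3×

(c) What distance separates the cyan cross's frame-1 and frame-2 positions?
1.8

The cyan cross moved from (3.7, 5.2) to (3.2, 6.9), a distance of √(0.5² + 1.7²) ≈ 1.8.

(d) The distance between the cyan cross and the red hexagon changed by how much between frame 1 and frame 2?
+1.8

Distance in frame 1: 4.5. Distance in frame 2: 6.3.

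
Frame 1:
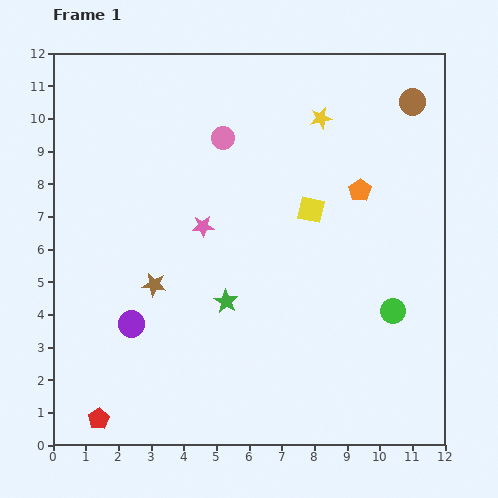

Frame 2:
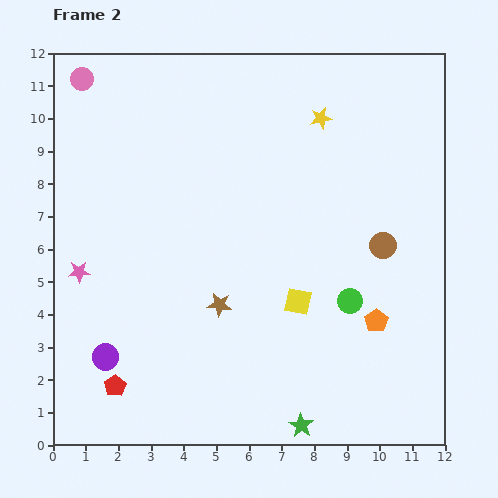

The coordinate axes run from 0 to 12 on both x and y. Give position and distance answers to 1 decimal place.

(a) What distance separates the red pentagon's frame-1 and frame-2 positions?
1.1

The red pentagon moved from (1.4, 0.8) to (1.9, 1.8), a distance of √(0.5² + 1.0²) ≈ 1.1.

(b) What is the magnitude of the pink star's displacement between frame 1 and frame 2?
4.0

The pink star moved from (4.6, 6.7) to (0.8, 5.3), a distance of √(3.8² + 1.4²) ≈ 4.0.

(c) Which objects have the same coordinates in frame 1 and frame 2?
the yellow star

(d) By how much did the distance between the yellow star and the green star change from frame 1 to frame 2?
+3.1

Distance in frame 1: 6.3. Distance in frame 2: 9.4.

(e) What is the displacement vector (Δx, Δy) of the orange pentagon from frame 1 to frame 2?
(0.5, -4.0)

The orange pentagon was at (9.4, 7.8) in frame 1 and (9.9, 3.8) in frame 2.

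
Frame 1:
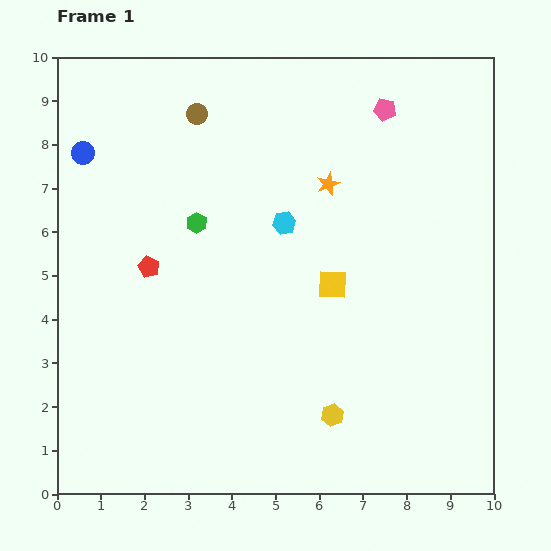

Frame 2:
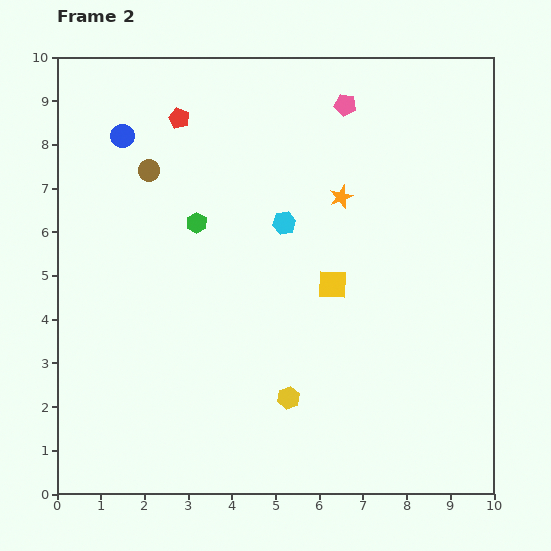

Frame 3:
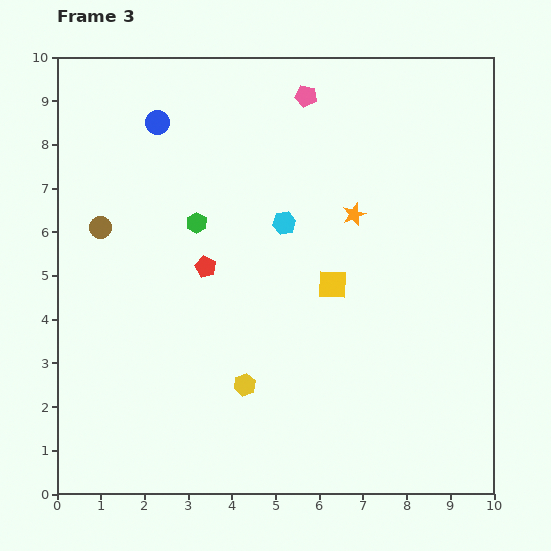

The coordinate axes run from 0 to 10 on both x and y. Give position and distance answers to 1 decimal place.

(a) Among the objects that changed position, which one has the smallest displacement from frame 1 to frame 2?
the orange star

(moved 0.4)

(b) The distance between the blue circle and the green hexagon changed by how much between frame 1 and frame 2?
-0.5

Distance in frame 1: 3.1. Distance in frame 2: 2.6.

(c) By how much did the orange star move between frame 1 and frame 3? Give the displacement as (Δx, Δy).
(0.6, -0.7)

The orange star was at (6.2, 7.1) in frame 1 and (6.8, 6.4) in frame 3.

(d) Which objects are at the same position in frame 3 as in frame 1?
the cyan hexagon, the yellow square, the green hexagon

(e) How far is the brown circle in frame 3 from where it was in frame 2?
1.7

The brown circle moved from (2.1, 7.4) to (1.0, 6.1), a distance of √(1.1² + 1.3²) ≈ 1.7.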